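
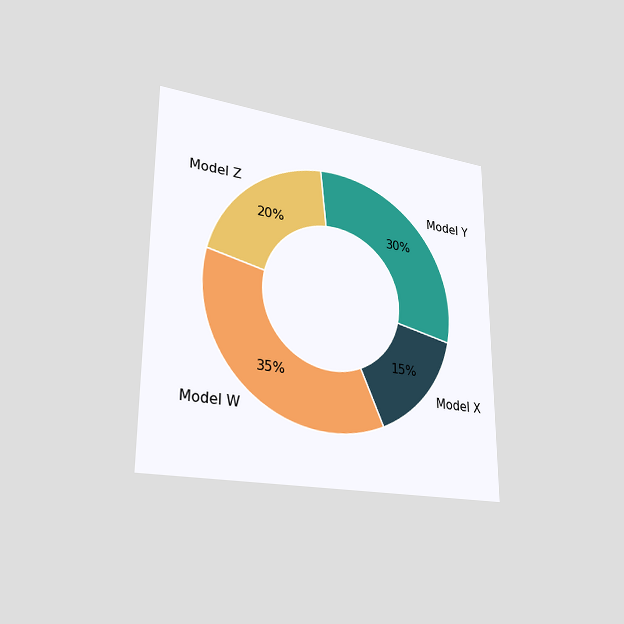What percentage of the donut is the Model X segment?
The chart is viewed slightly from the left. The Model X segment takes up 15% of the ring.

15%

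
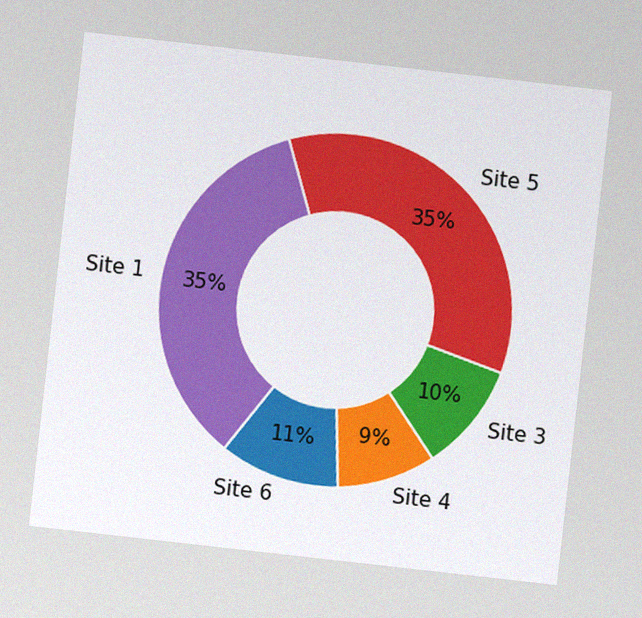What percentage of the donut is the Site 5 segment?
The chart is tilted about 6° clockwise, with some photo noise. The Site 5 segment takes up 35% of the ring.

35%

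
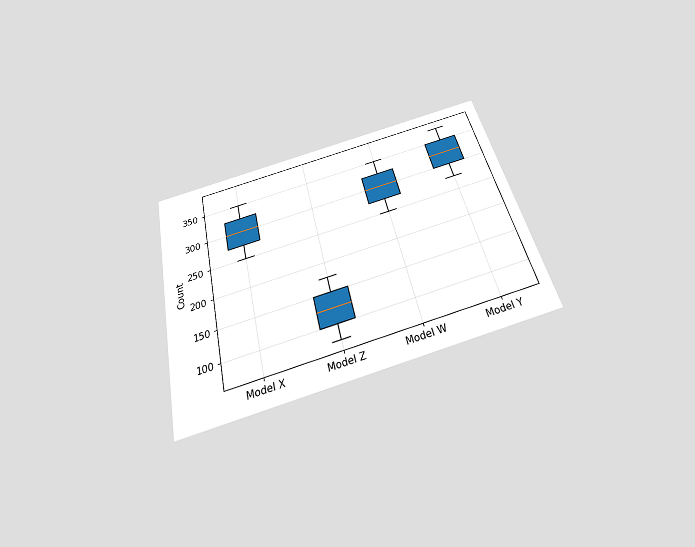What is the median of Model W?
The chart is tilted about 13° counter-clockwise and viewed slightly from below. The median line in the Model W box sits at 300.

300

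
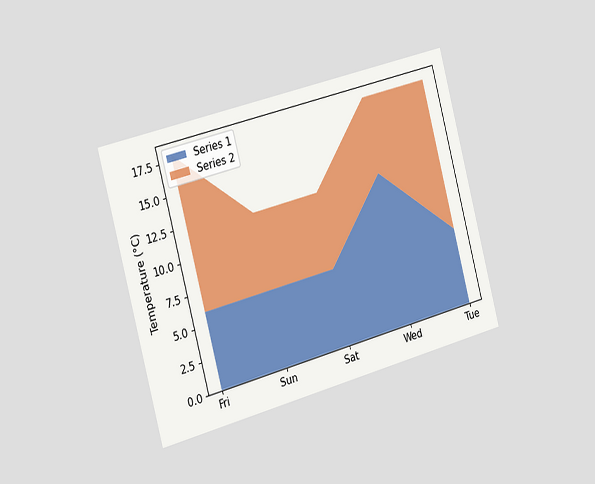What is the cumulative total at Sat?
The chart is tilted about 15° counter-clockwise and viewed slightly from the left. The stacked total at Sat reaches 12°C.

12°C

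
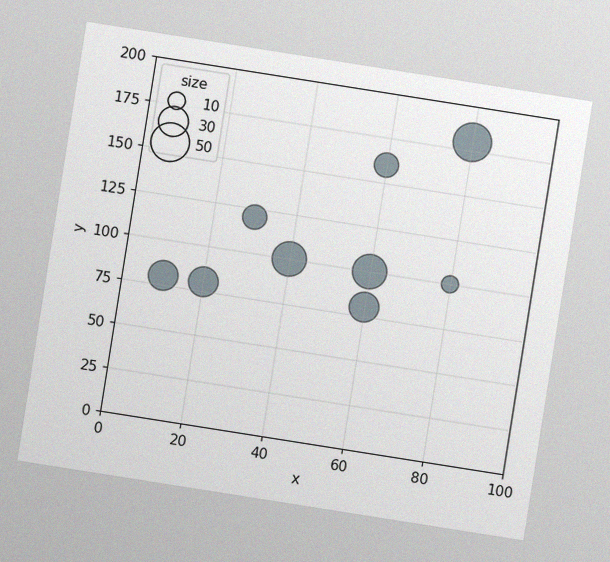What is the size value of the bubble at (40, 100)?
The chart is tilted about 9° clockwise, with some photo noise. Matching the bubble at (40, 100) against the size legend gives 40.

40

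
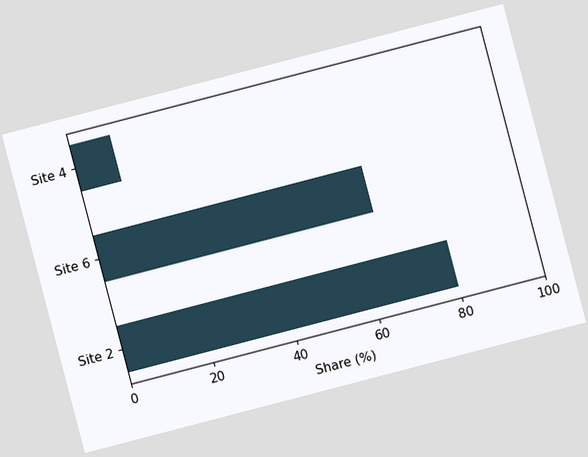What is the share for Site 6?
The chart is tilted about 15° counter-clockwise. Reading along the chart's x-axis, the Site 6 bar reaches 65%.

65%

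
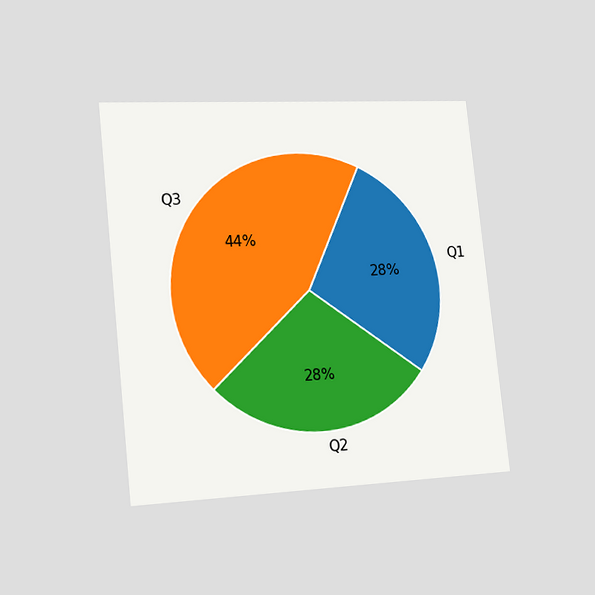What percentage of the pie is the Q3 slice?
44%

The chart is tilted about 6° counter-clockwise and viewed slightly from the left. The Q3 slice takes up 44% of the pie.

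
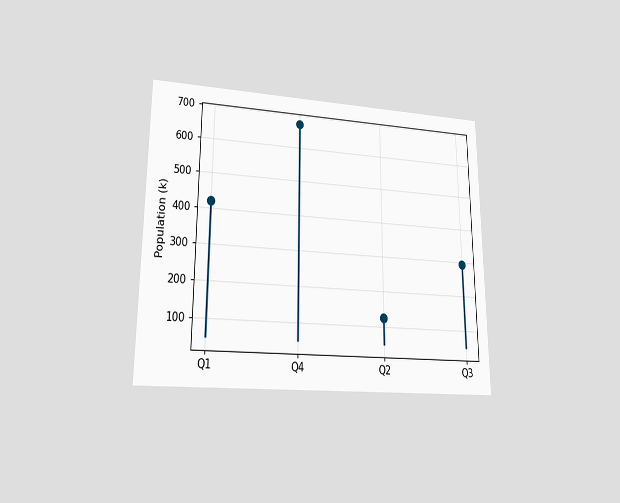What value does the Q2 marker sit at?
126k

The chart is viewed at a slight angle. The Q2 marker sits at 126k.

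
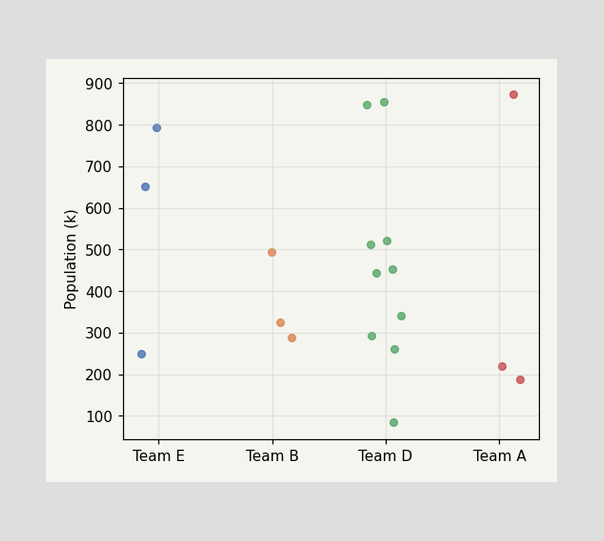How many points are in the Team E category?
Counting the markers in the Team E column gives 3.

3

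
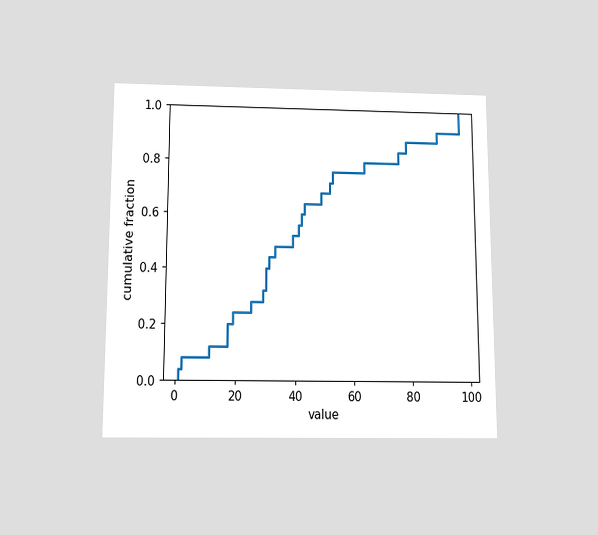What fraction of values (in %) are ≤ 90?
The chart is viewed slightly from below. At x=90 the ECDF step is at 92%.

92%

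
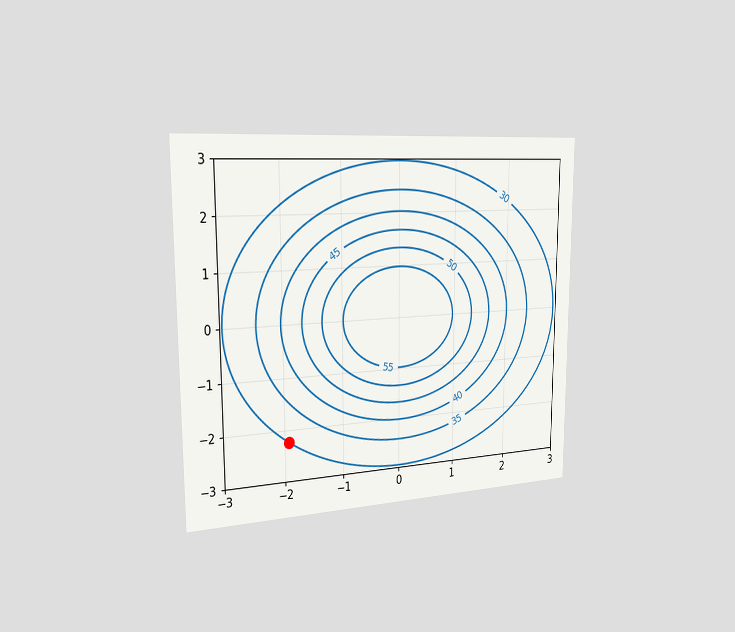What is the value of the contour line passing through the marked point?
The chart is viewed slightly from the left. The marked point sits on the contour labelled 30.

30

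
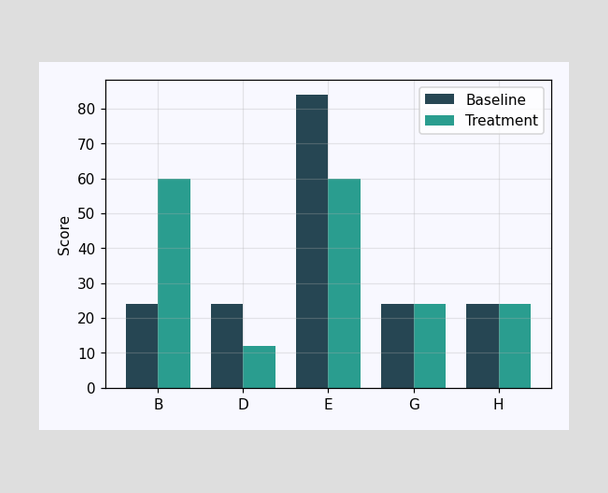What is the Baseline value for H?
24

The Baseline bar at H reaches 24 on the y-axis.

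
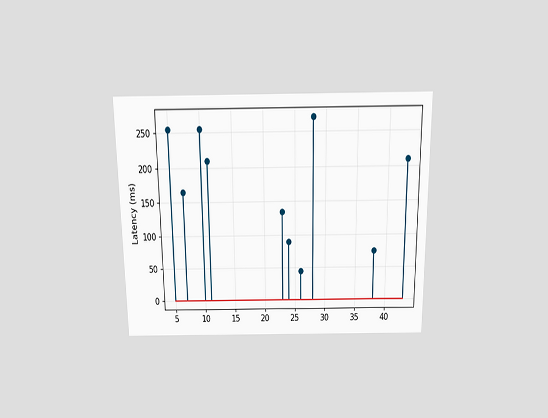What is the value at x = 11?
The chart is viewed slightly from above. The stem at x=11 reaches 210ms.

210ms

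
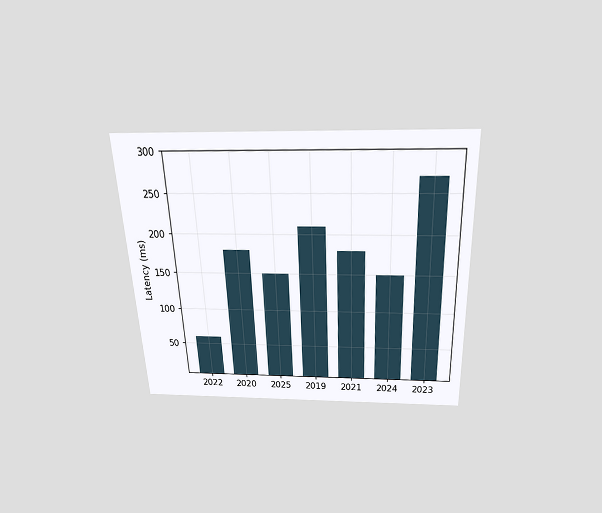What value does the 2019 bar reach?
210ms

The chart is tilted about 2° counter-clockwise and viewed slightly from above. Reading along the chart's y-axis, the 2019 bar reaches 210ms.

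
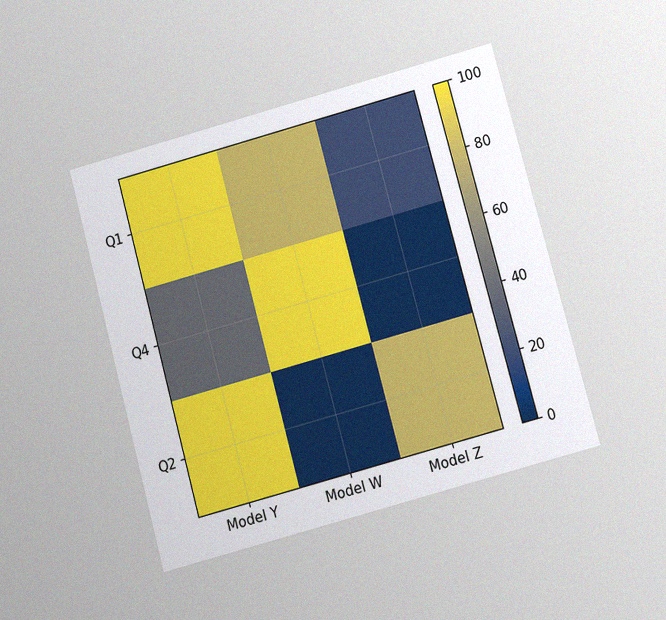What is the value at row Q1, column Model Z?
20

The chart is tilted about 15° counter-clockwise and viewed at a slight angle, with some photo noise. Matching cell (Q1, Model Z) against the colorbar gives 20.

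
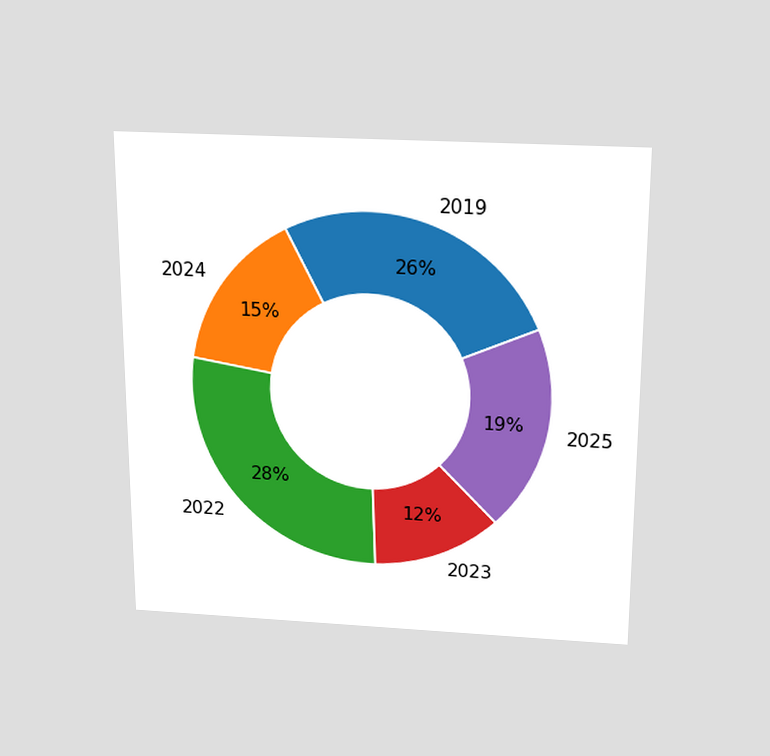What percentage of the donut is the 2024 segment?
The chart is viewed slightly from above. The 2024 segment takes up 15% of the ring.

15%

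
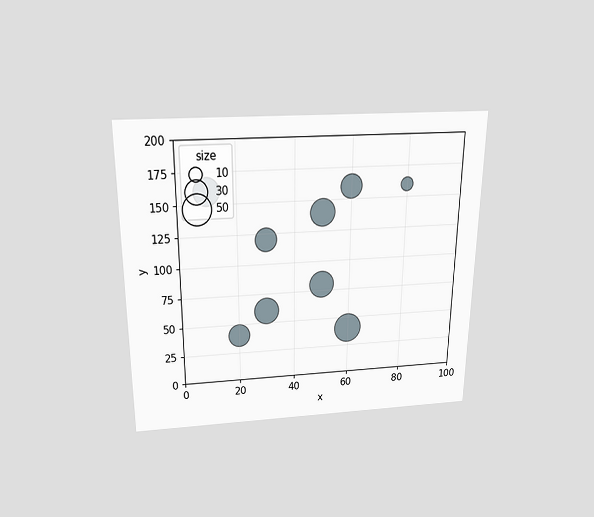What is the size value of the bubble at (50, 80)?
40

The chart is viewed slightly from above. Matching the bubble at (50, 80) against the size legend gives 40.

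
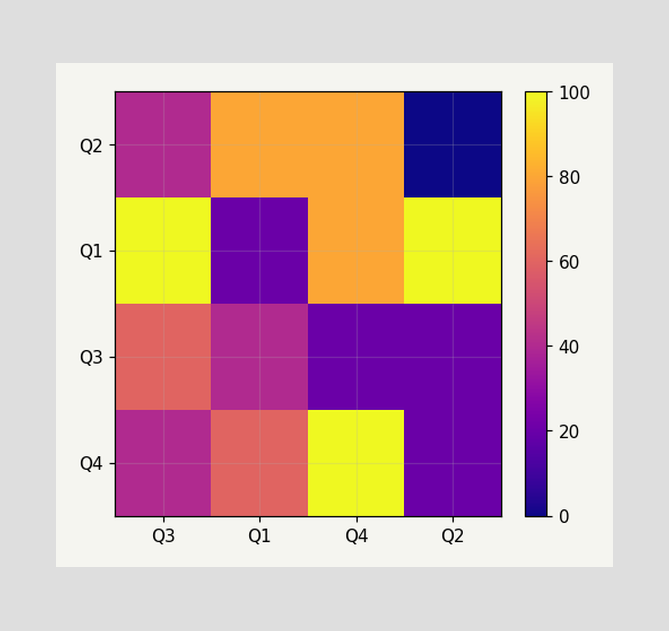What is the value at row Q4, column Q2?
20

Matching cell (Q4, Q2) against the colorbar gives 20.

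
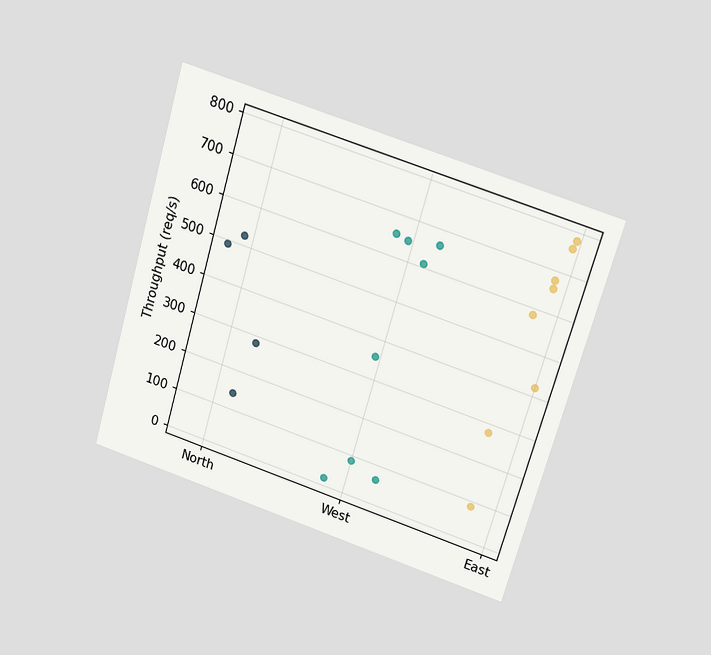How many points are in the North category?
The chart is tilted about 16° clockwise and viewed slightly from above. Counting the markers in the North column gives 4.

4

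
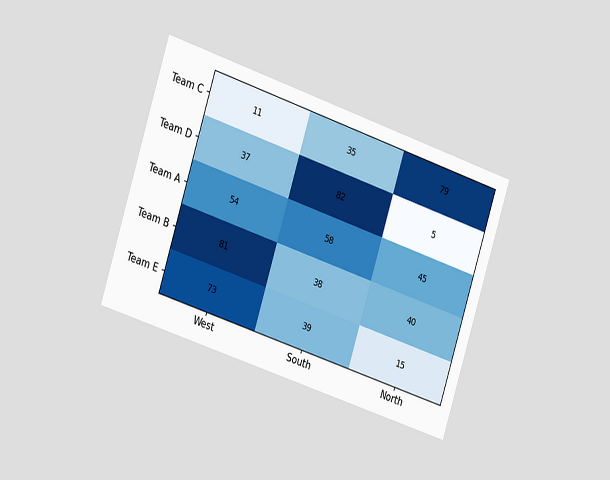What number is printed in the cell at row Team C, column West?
11

The chart is tilted about 18° clockwise and viewed slightly from the left. The (Team C, West) cell reads 11.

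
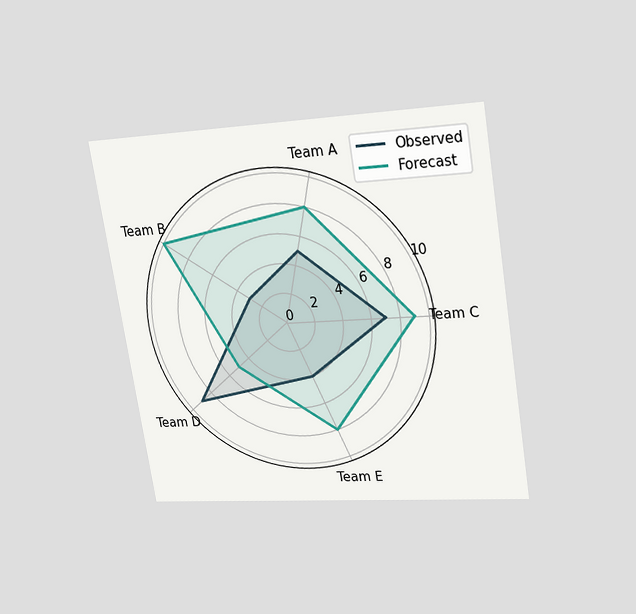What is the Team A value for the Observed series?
The chart is tilted about 9° counter-clockwise and viewed at a slight angle. On the Team A axis, Observed reaches 5.

5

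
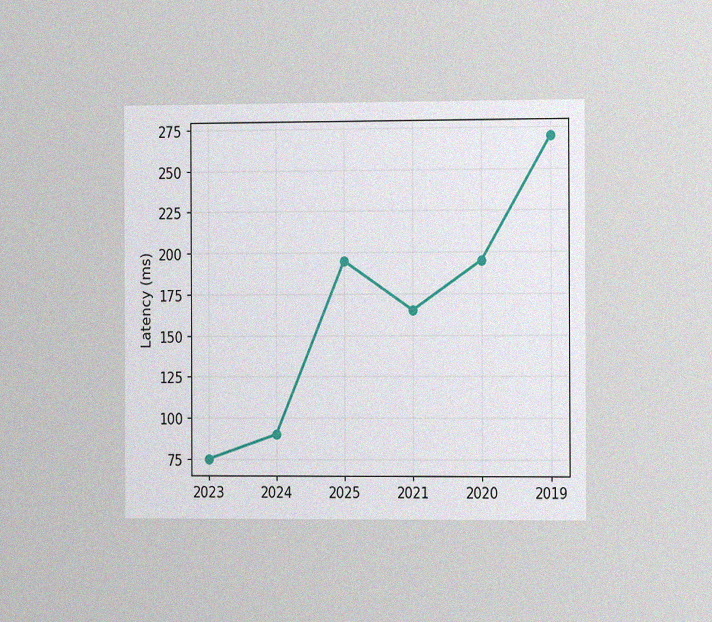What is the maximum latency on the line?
The chart is viewed slightly from the right, with some photo noise. The highest point is at 2019, and reading across to the y-axis gives 270ms.

270ms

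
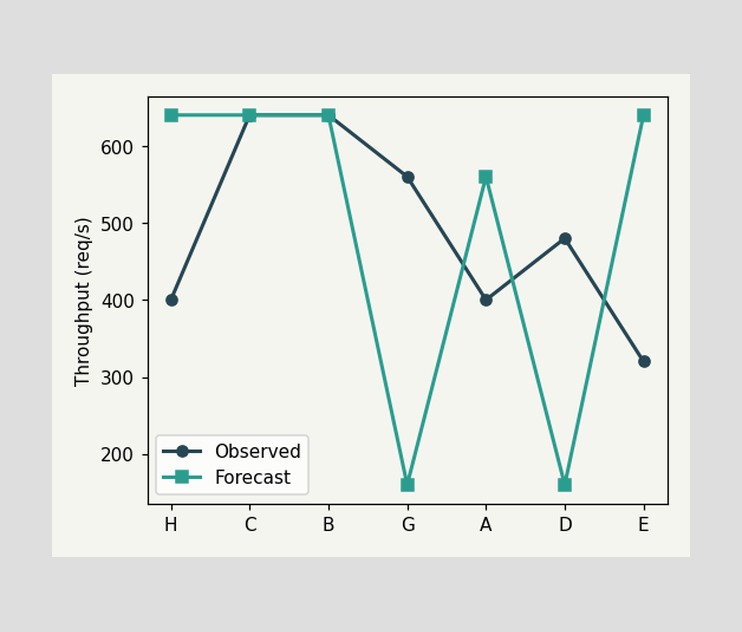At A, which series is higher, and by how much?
Forecast, by 160req/s

At A, Forecast sits above the other line by 160req/s.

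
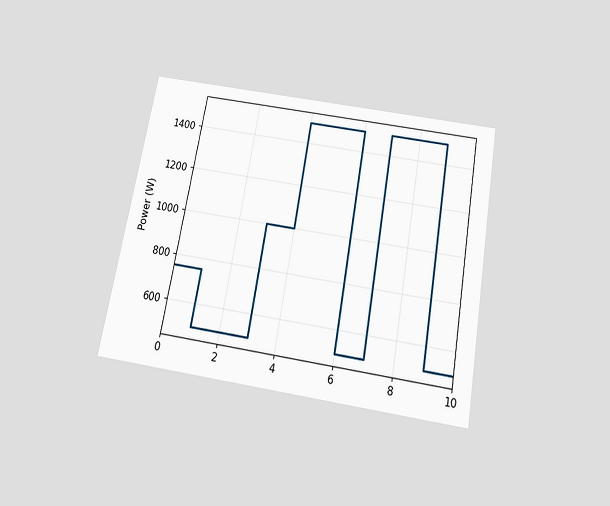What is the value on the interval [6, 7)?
The chart is tilted about 10° clockwise and viewed slightly from below. On [6, 7) the step sits at 500W.

500W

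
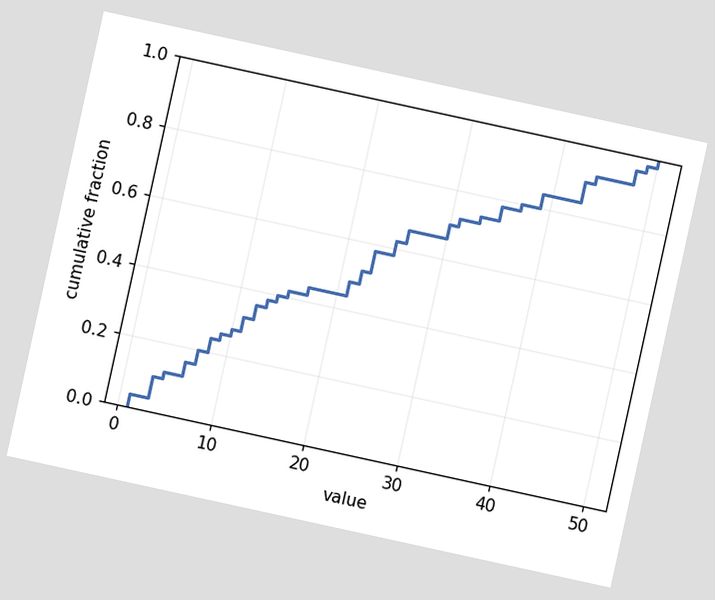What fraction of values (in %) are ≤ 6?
The chart is tilted about 12° clockwise. At x=6 the ECDF step is at 16%.

16%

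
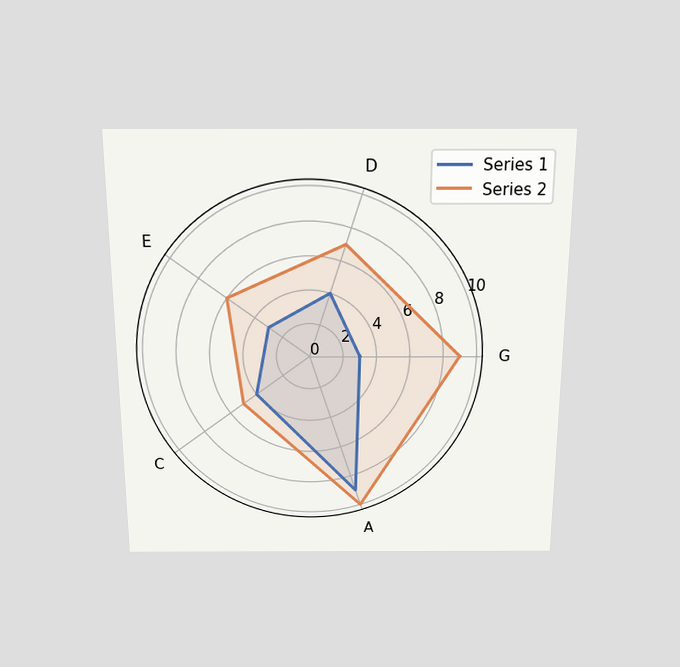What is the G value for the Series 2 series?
The chart is viewed slightly from above. On the G axis, Series 2 reaches 9.

9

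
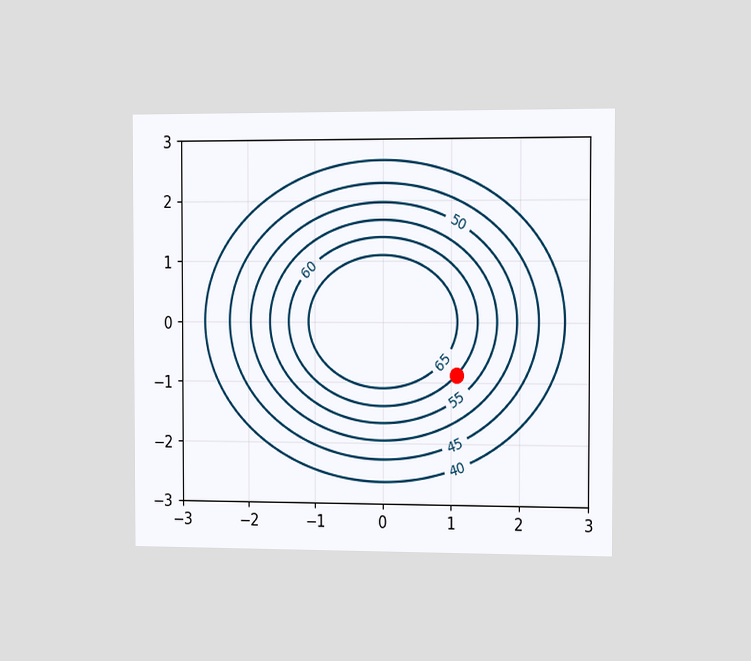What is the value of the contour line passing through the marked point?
60

The chart is viewed slightly from the right. The marked point sits on the contour labelled 60.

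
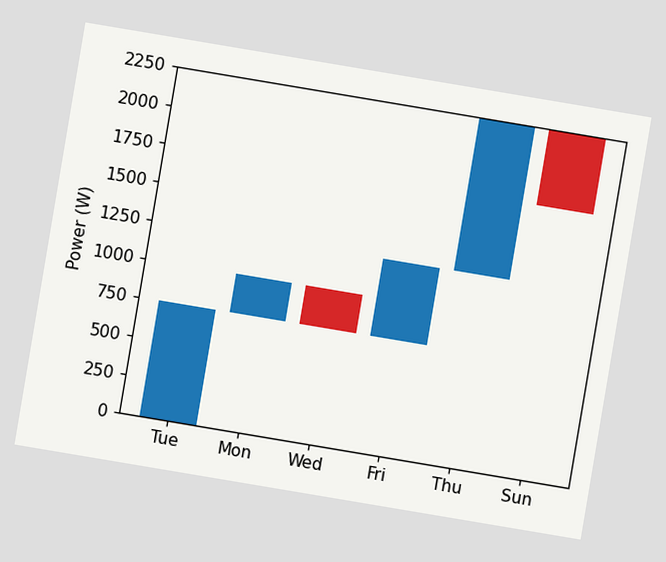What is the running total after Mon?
The chart is tilted about 10° clockwise. After Mon the running total reaches 1000W.

1000W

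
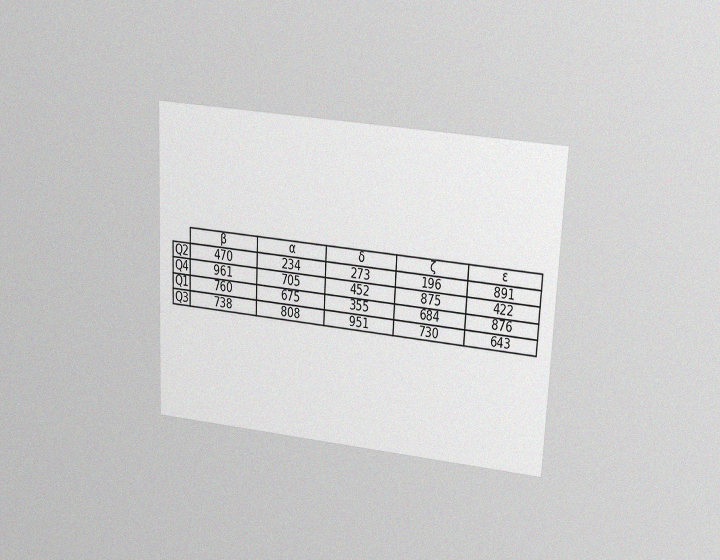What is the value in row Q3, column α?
The chart is tilted about 3° clockwise and viewed slightly from above, with some photo noise. The (Q3, α) cell reads 808.

808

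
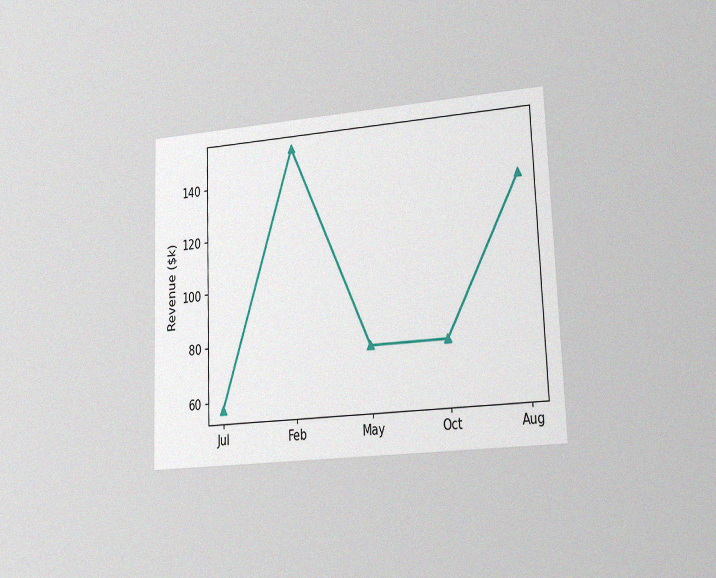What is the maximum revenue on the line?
$152k

The chart is tilted about 2° counter-clockwise and viewed slightly from the right, with some photo noise. The highest point is at Feb, and reading across to the y-axis gives $152k.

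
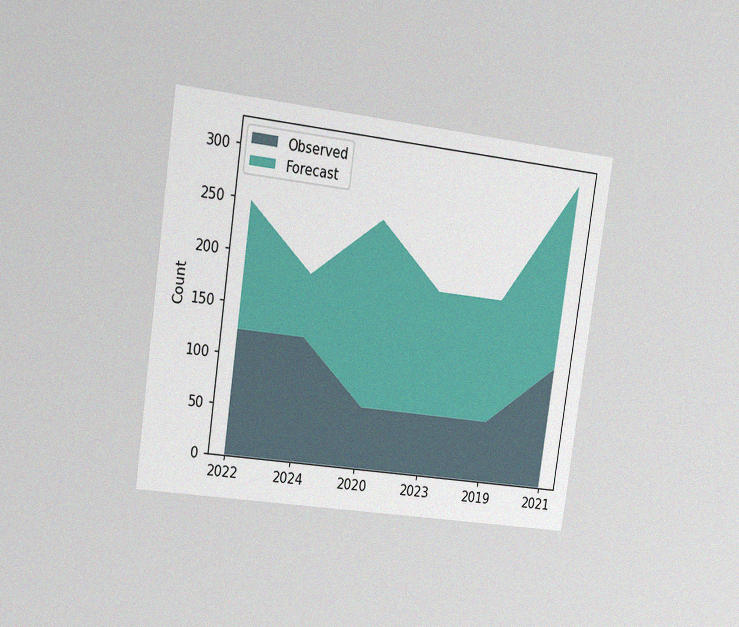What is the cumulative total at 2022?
The chart is tilted about 8° clockwise and viewed slightly from the left, with some photo noise. The stacked total at 2022 reaches 248.

248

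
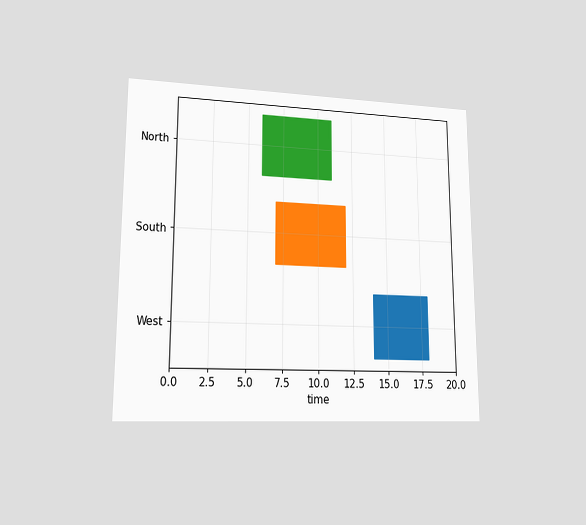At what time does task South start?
The chart is viewed at a slight angle. The South bar begins at t=7.

7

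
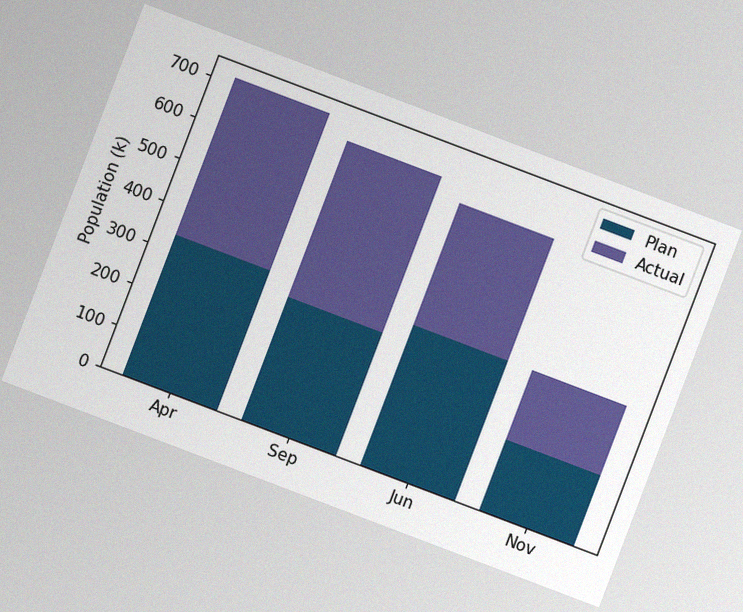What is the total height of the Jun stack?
The chart is tilted about 21° clockwise, with some photo noise. The Jun stack's top reaches 630k on the y-axis.

630k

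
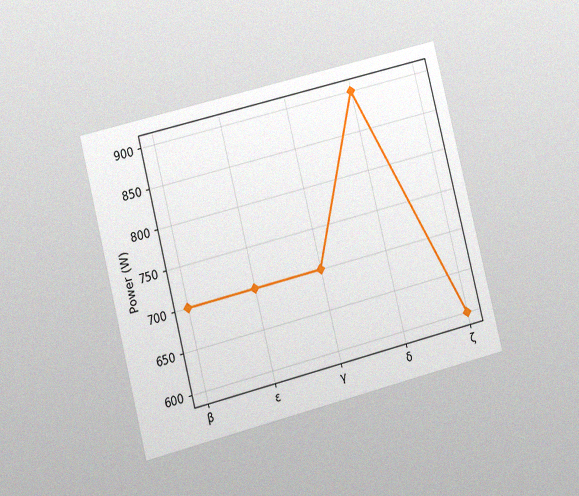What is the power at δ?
900W

The chart is tilted about 14° counter-clockwise and viewed at a slight angle, with some photo noise. At δ, the line is at 900W.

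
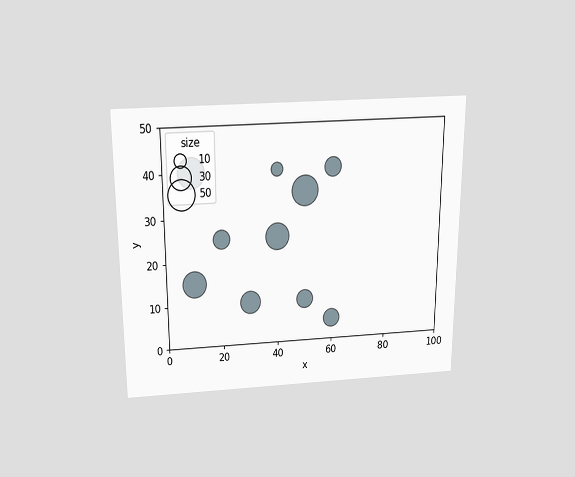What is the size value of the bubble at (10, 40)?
The chart is viewed slightly from above. Matching the bubble at (10, 40) against the size legend gives 50.

50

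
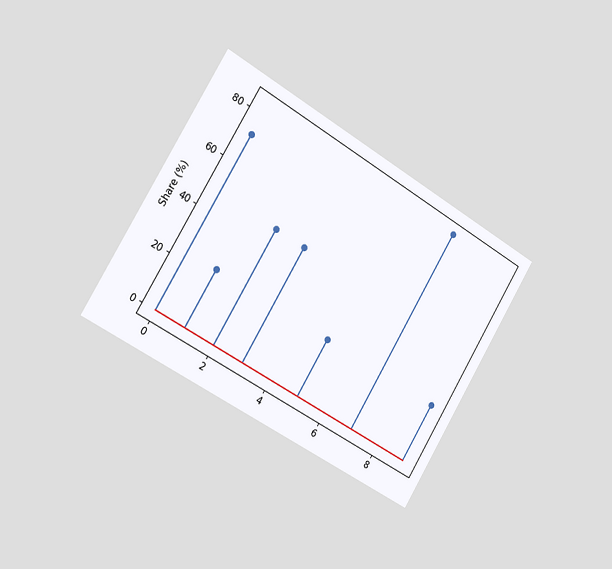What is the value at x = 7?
84%

The chart is tilted about 31° clockwise and viewed slightly from the left. The stem at x=7 reaches 84%.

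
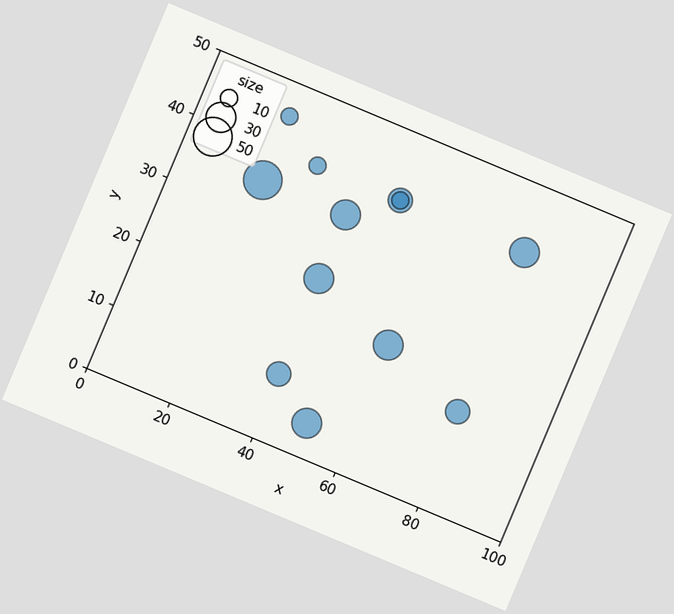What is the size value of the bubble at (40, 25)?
The chart is tilted about 23° clockwise. Matching the bubble at (40, 25) against the size legend gives 30.

30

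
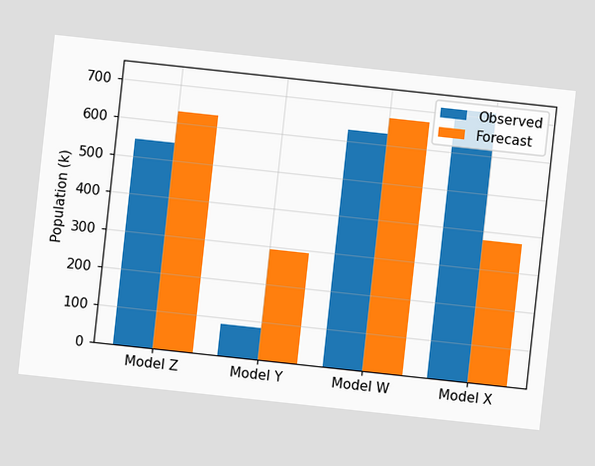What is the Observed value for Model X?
The chart is tilted about 6° clockwise. The Observed bar at Model X reaches 714k on the y-axis.

714k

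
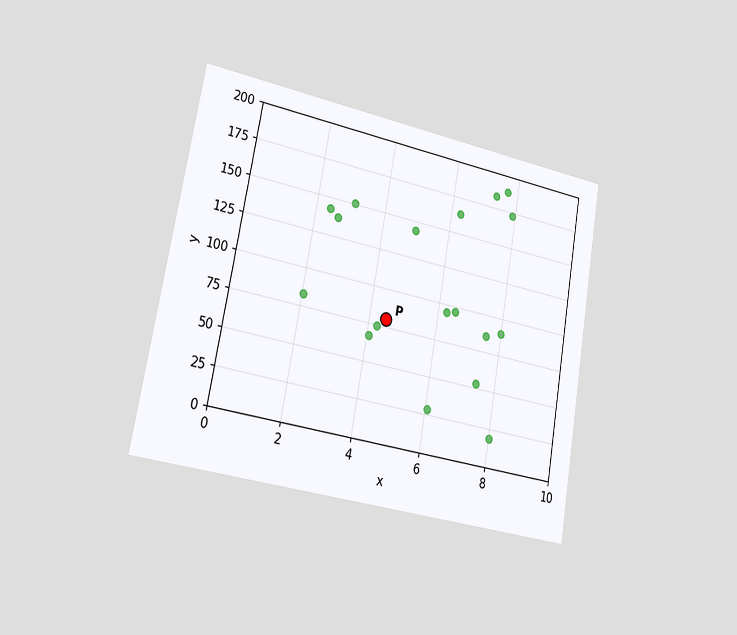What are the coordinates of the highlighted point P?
(4.5, 80)

The chart is tilted about 10° clockwise and viewed slightly from the left. Following the gridlines from P to each axis, P sits at (4.5, 80).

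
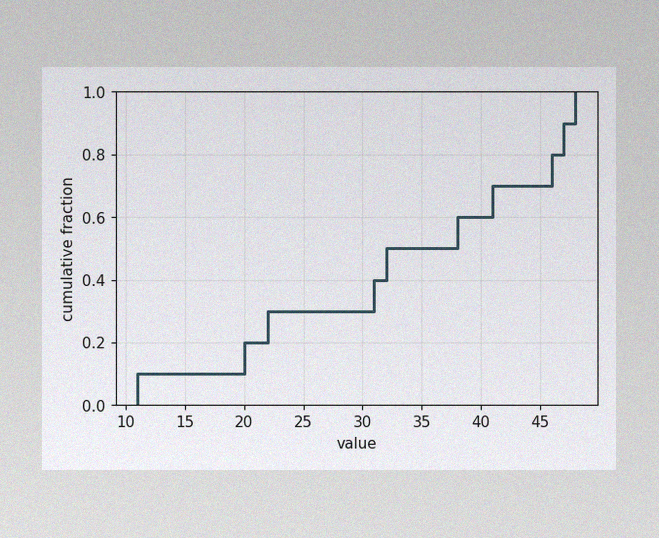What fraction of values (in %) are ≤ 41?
70%

The image has some photo noise and uneven lighting. At x=41 the ECDF step is at 70%.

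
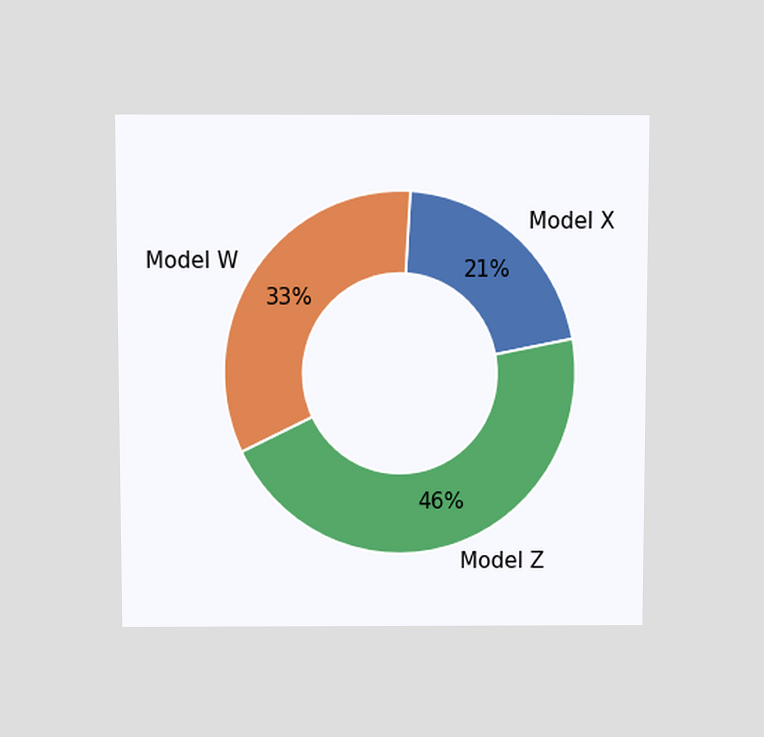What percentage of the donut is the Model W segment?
33%

The chart is viewed slightly from above. The Model W segment takes up 33% of the ring.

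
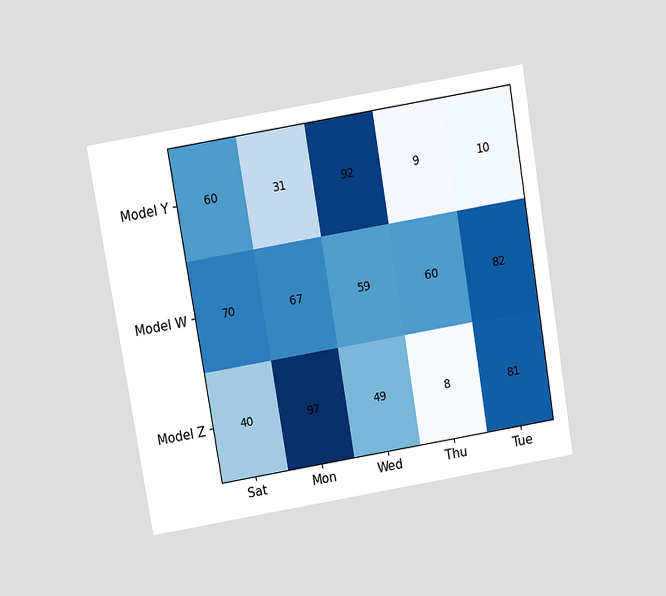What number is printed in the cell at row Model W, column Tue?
82

The chart is tilted about 9° counter-clockwise and viewed slightly from above. The (Model W, Tue) cell reads 82.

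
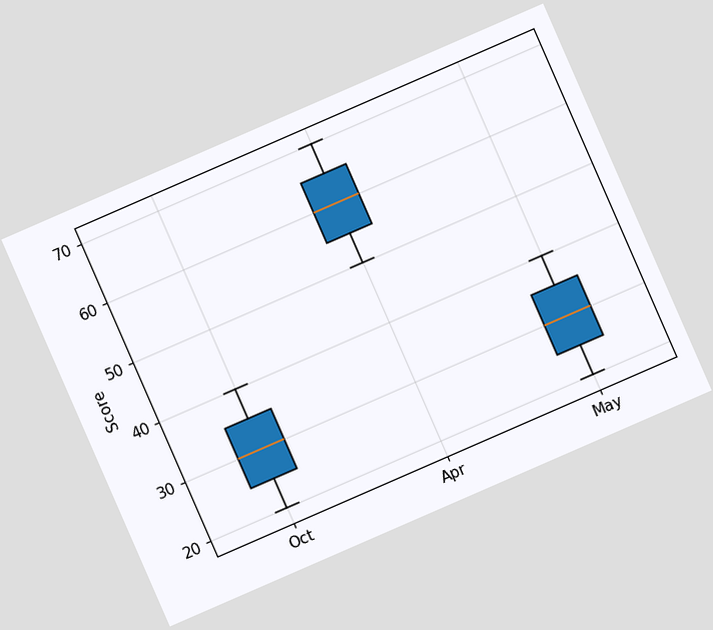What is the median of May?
The chart is tilted about 24° counter-clockwise. The median line in the May box sits at 30.

30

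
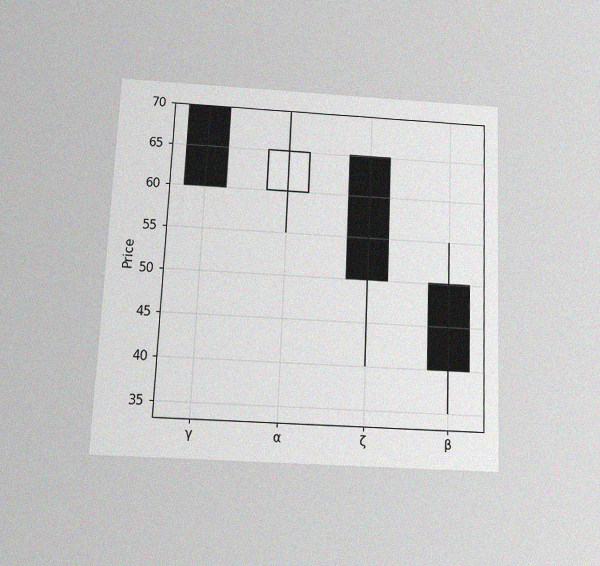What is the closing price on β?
40

The chart is tilted about 3° clockwise and viewed slightly from below, with some photo noise. The β candle closes at 40.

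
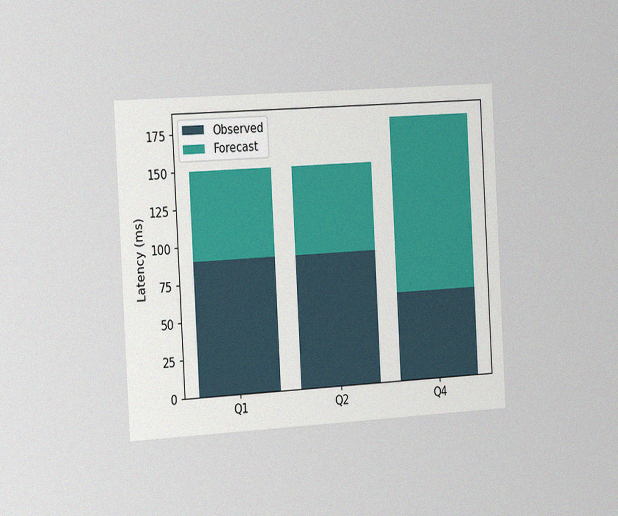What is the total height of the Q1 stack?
The chart is tilted about 3° counter-clockwise and viewed slightly from the left, with some photo noise. The Q1 stack's top reaches 150ms on the y-axis.

150ms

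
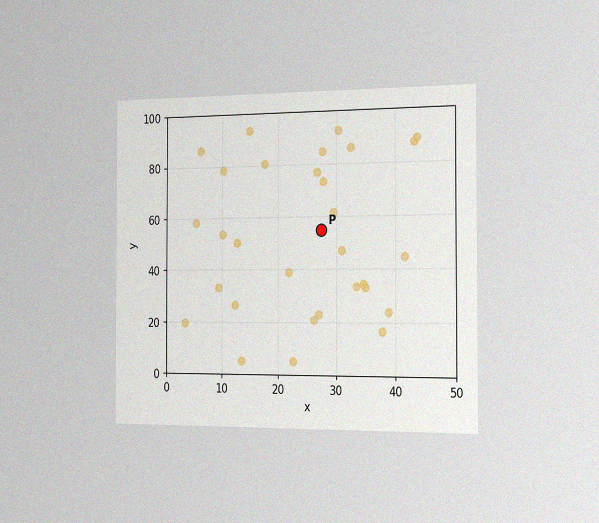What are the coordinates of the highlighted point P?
(27.5, 55)

The chart is viewed slightly from the right, with some photo noise. Following the gridlines from P to each axis, P sits at (27.5, 55).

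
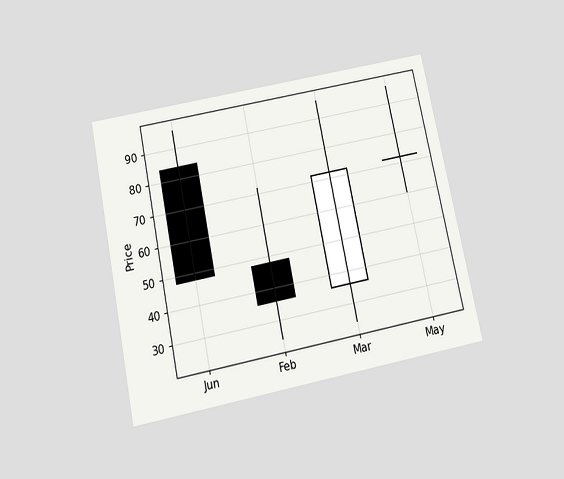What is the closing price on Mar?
The chart is tilted about 12° counter-clockwise and viewed slightly from below. The Mar candle closes at 72.

72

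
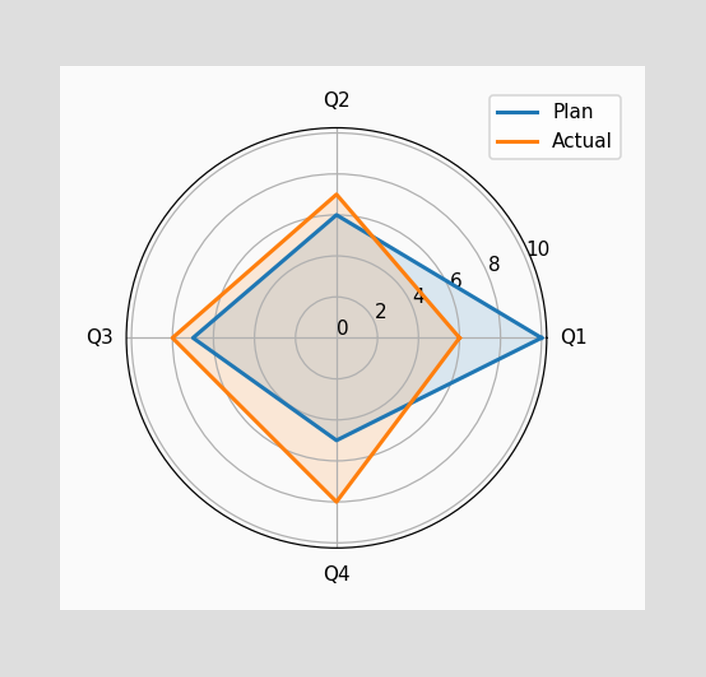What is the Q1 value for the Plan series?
On the Q1 axis, Plan reaches 10.

10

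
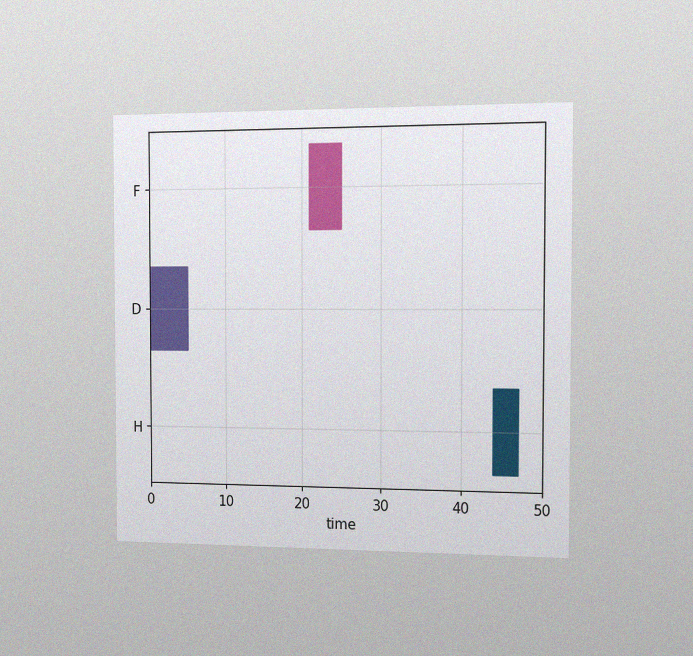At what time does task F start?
21

The chart is viewed slightly from the right, with some photo noise. The F bar begins at t=21.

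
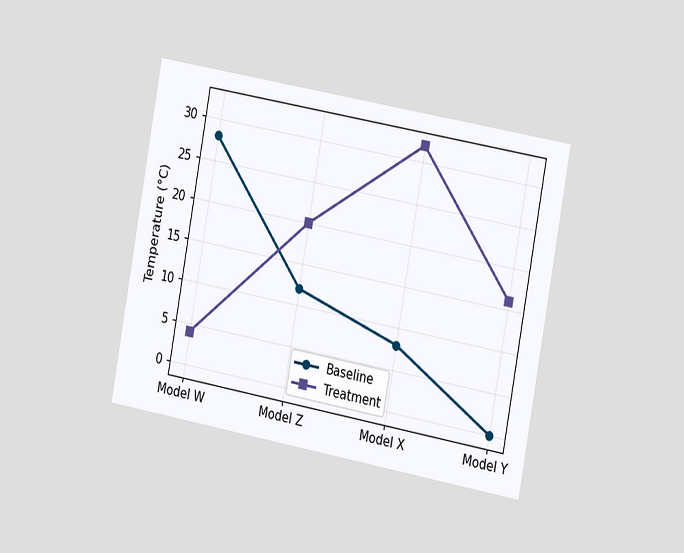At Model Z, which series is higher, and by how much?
The chart is tilted about 10° clockwise and viewed slightly from the right. At Model Z, Treatment sits above the other line by 8°C.

Treatment, by 8°C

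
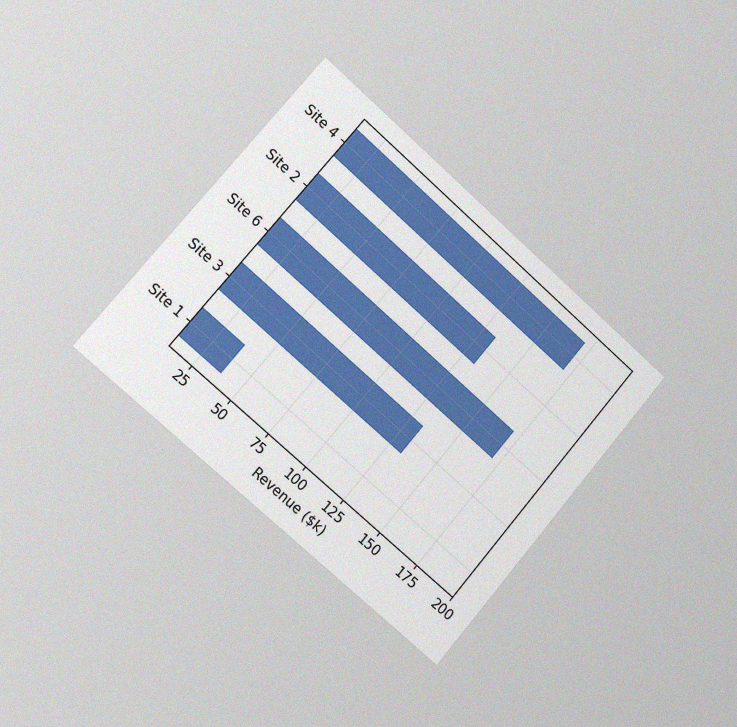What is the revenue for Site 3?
The chart is tilted about 41° clockwise and viewed slightly from the left, with some photo noise. Reading along the chart's x-axis, the Site 3 bar reaches $133k.

$133k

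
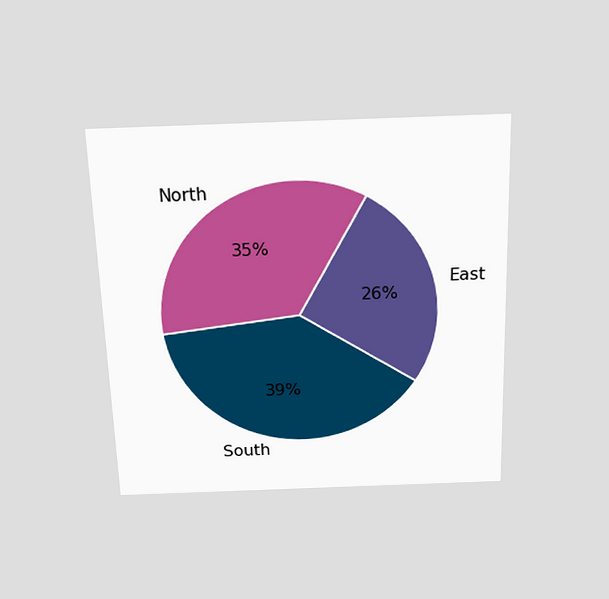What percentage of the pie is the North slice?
35%

The chart is viewed slightly from above. The North slice takes up 35% of the pie.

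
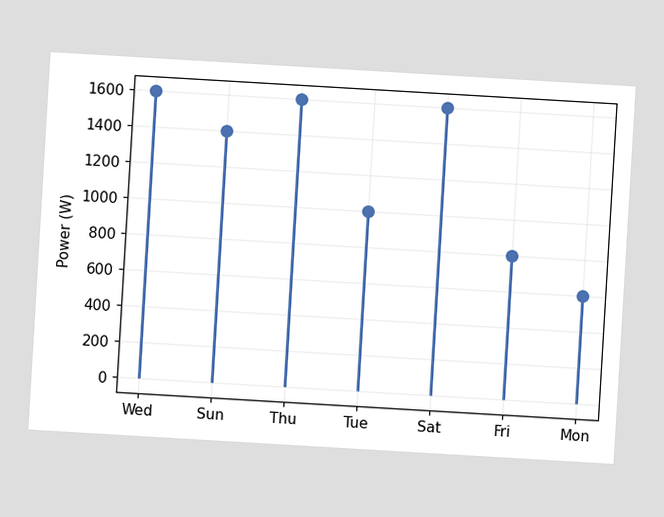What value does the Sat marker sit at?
1600W

The chart is tilted about 3° clockwise. The Sat marker sits at 1600W.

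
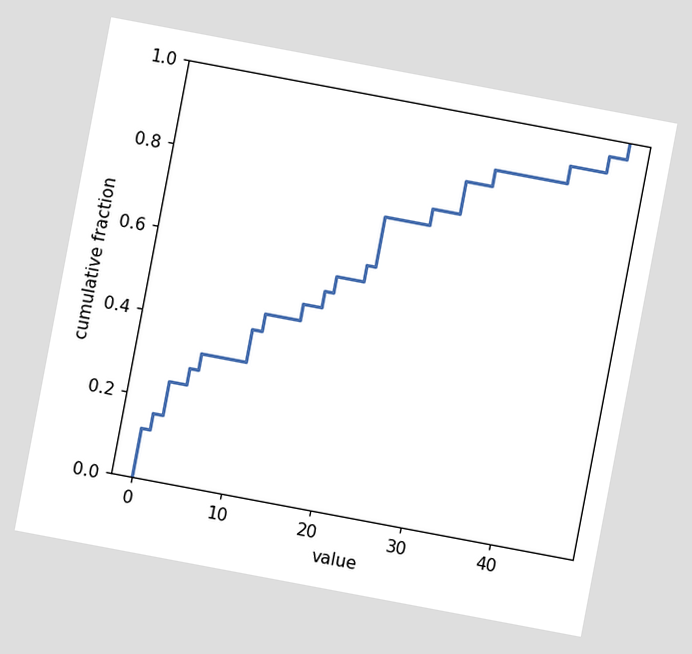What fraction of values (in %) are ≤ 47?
The chart is tilted about 11° clockwise. At x=47 the ECDF step is at 100%.

100%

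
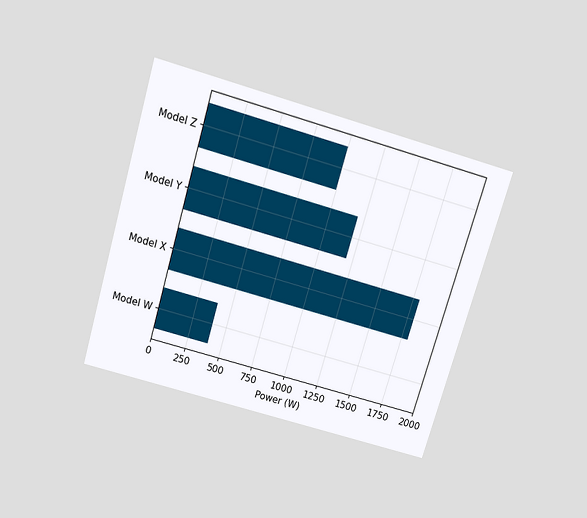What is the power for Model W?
The chart is tilted about 17° clockwise and viewed slightly from above. Reading along the chart's x-axis, the Model W bar reaches 400W.

400W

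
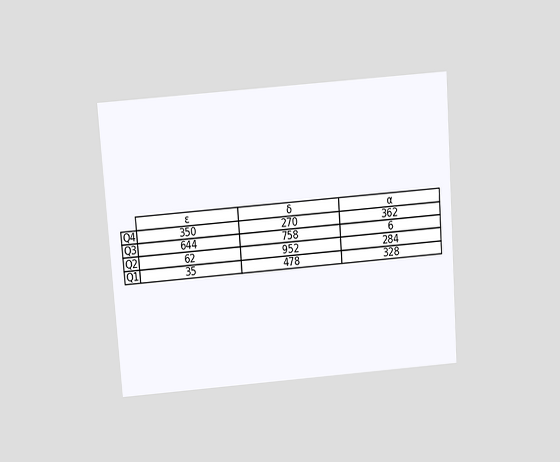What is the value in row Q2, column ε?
The chart is tilted about 4° counter-clockwise and viewed slightly from above. The (Q2, ε) cell reads 62.

62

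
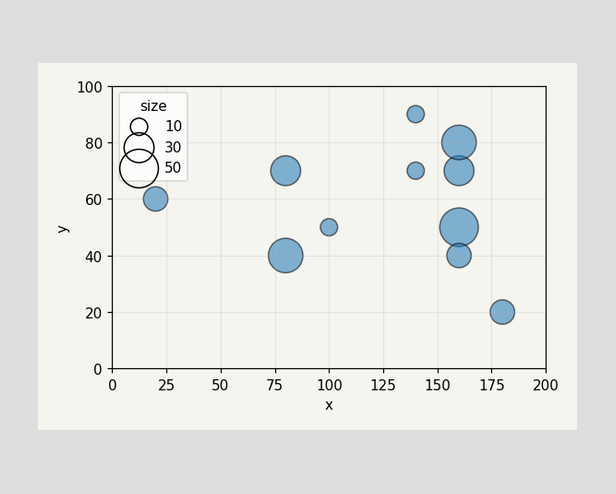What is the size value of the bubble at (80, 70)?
30

Matching the bubble at (80, 70) against the size legend gives 30.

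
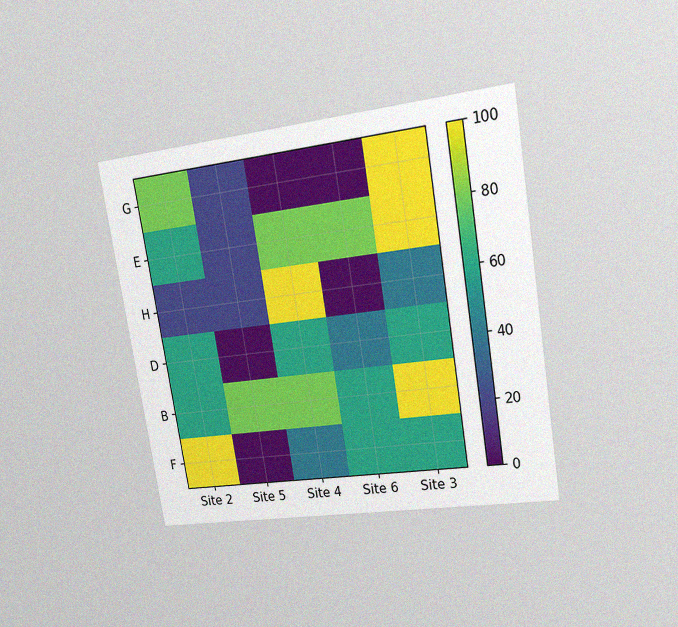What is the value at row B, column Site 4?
The chart is tilted about 9° counter-clockwise and viewed at a slight angle, with some photo noise. Matching cell (B, Site 4) against the colorbar gives 80.

80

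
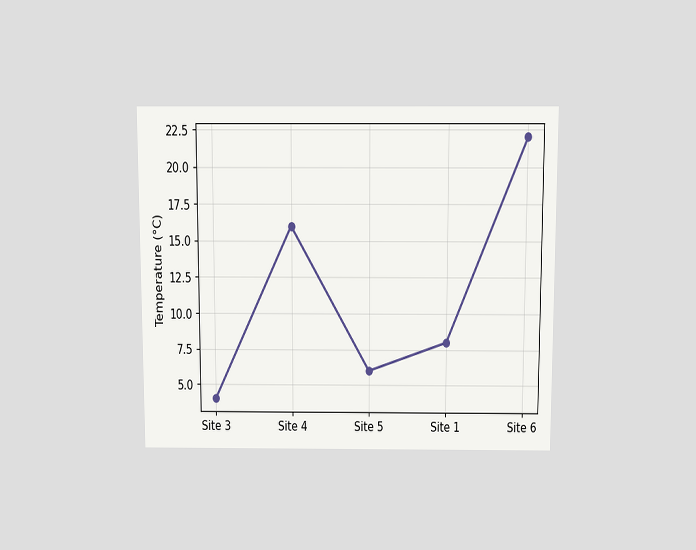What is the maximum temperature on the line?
The chart is viewed slightly from above. The highest point is at Site 6, and reading across to the y-axis gives 22°C.

22°C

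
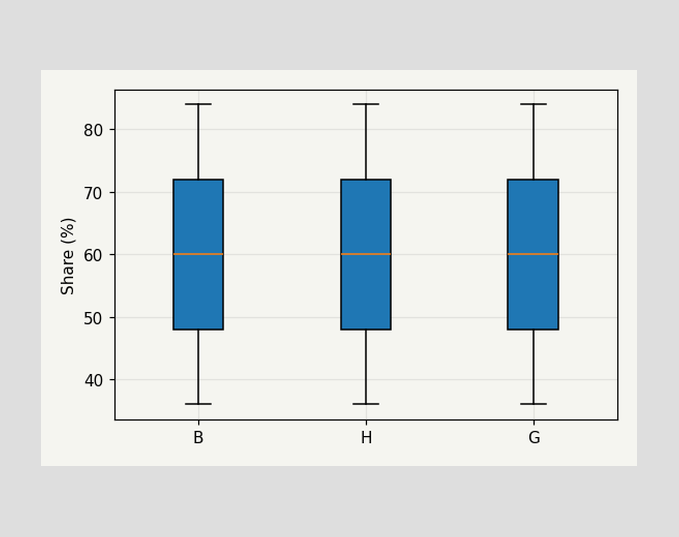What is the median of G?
The median line in the G box sits at 60%.

60%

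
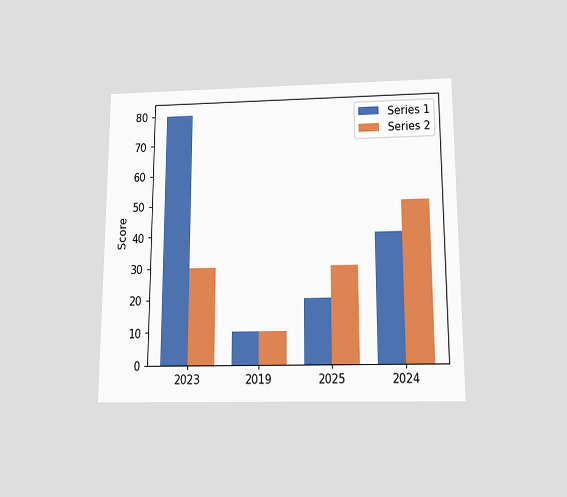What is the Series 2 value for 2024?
The chart is viewed slightly from below. The Series 2 bar at 2024 reaches 50 on the y-axis.

50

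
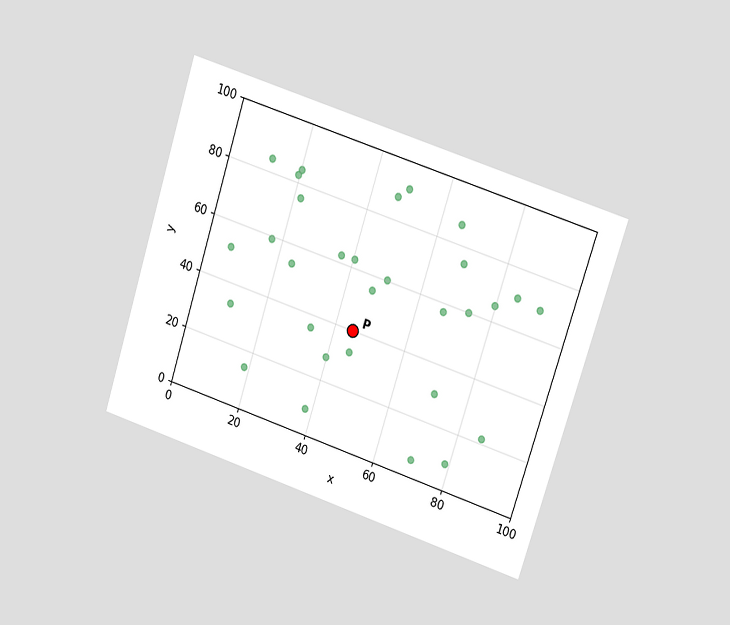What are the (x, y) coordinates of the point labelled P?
The chart is tilted about 18° clockwise and viewed at a slight angle. Following the gridlines from P to each axis, P sits at (45, 40).

(45, 40)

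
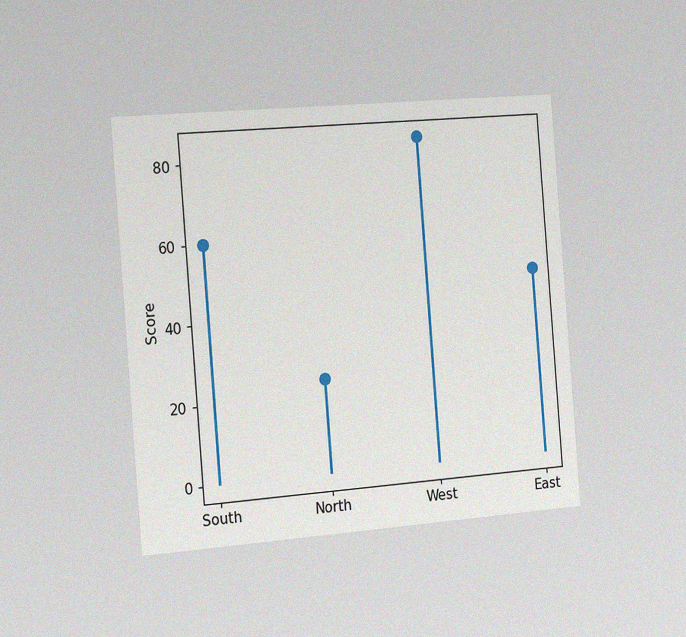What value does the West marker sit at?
The chart is tilted about 5° counter-clockwise and viewed slightly from the left, with some photo noise. The West marker sits at 84.

84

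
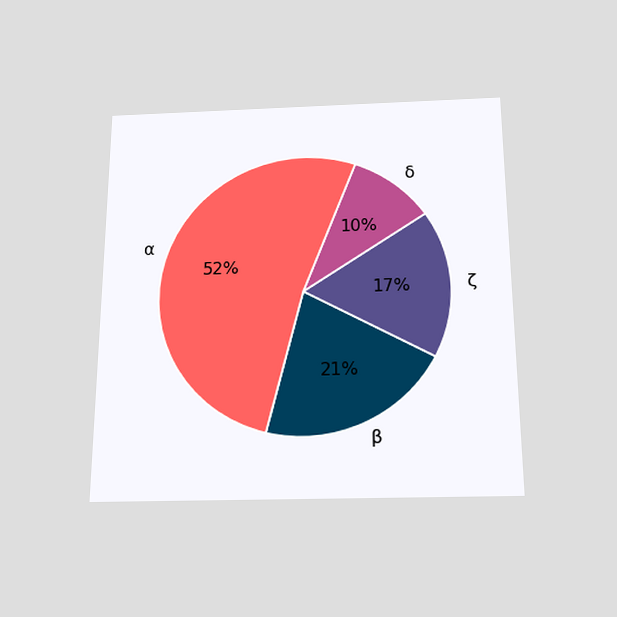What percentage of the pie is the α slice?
52%

The chart is viewed slightly from below. The α slice takes up 52% of the pie.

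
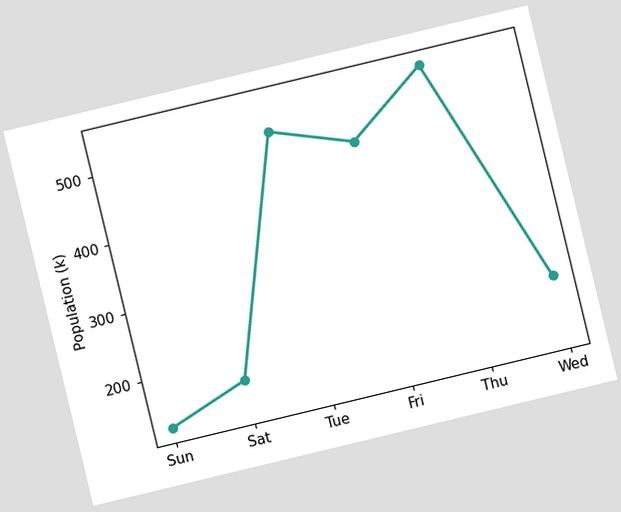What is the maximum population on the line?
546k

The chart is tilted about 14° counter-clockwise. The highest point is at Thu, and reading across to the y-axis gives 546k.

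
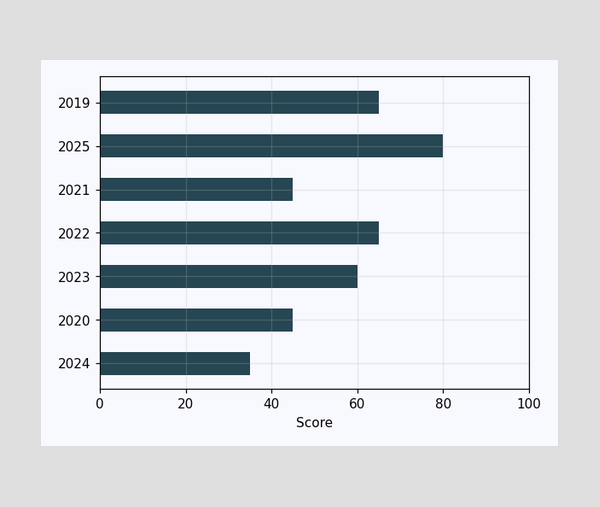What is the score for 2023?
60

Reading along the chart's x-axis, the 2023 bar reaches 60.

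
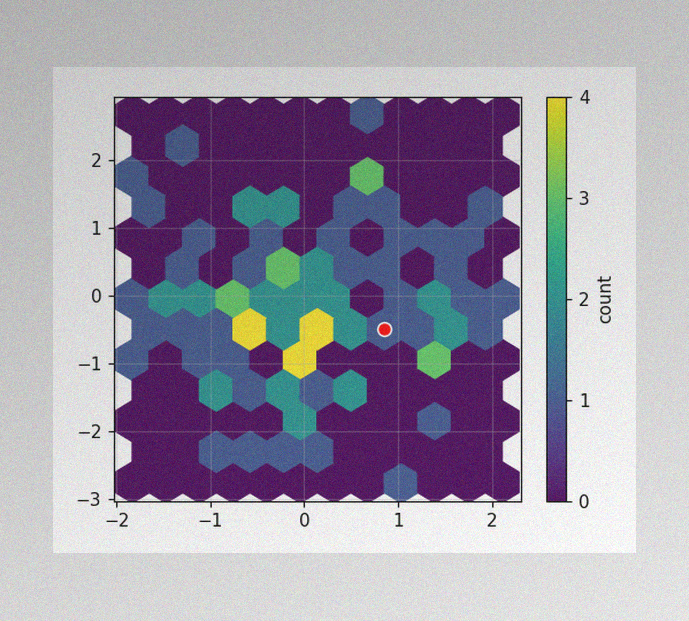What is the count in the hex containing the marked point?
1

The image has some photo noise and uneven lighting. The marked hex reads 1 on the colorbar.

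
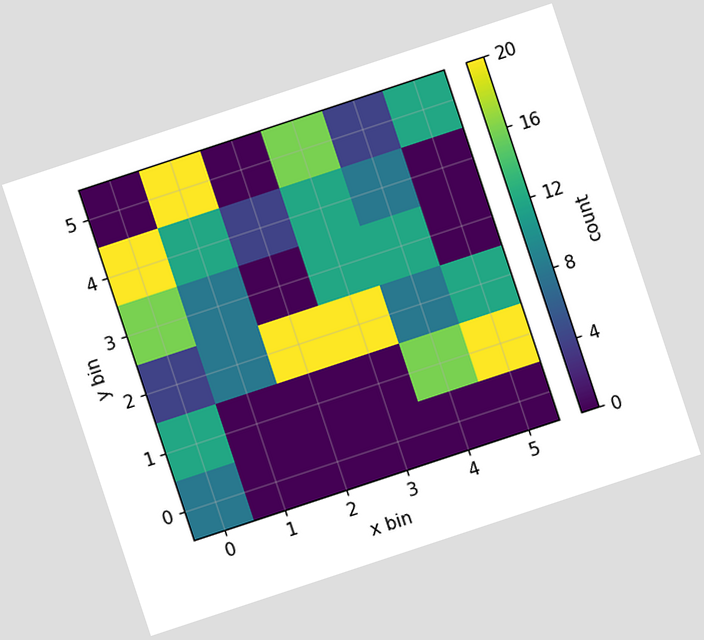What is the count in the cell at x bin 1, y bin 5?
20

The chart is tilted about 18° counter-clockwise. Matching the cell (1, 5) against the colorbar gives 20.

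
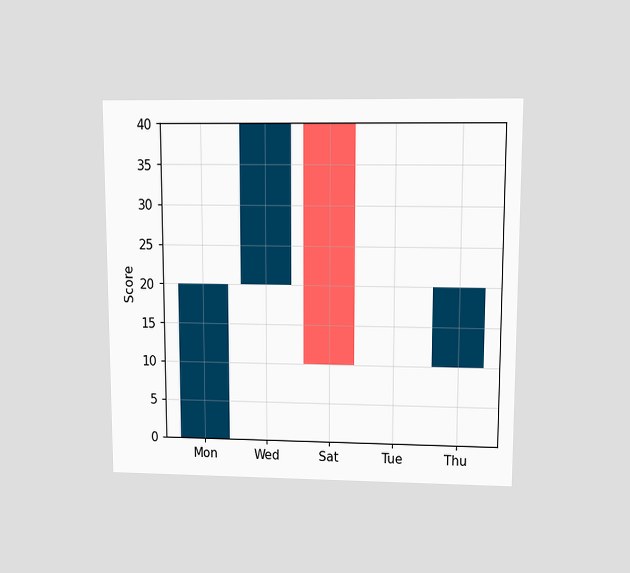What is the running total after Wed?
40

The chart is viewed at a slight angle. After Wed the running total reaches 40.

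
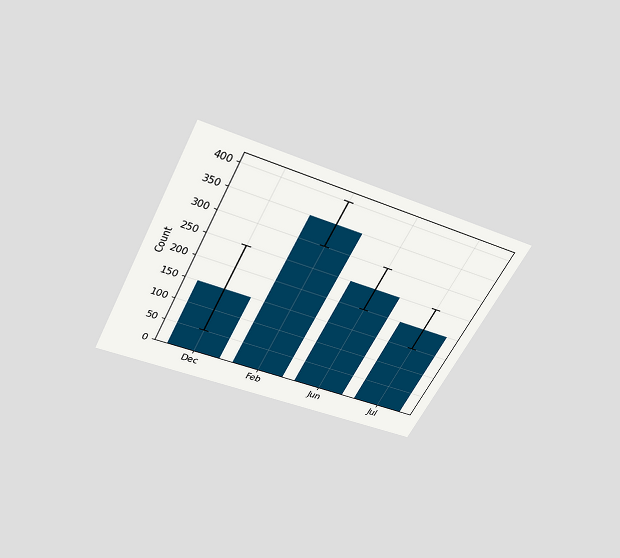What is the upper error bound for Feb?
The chart is tilted about 27° clockwise and viewed slightly from above. The Feb bar's upper whisker reaches 400.

400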